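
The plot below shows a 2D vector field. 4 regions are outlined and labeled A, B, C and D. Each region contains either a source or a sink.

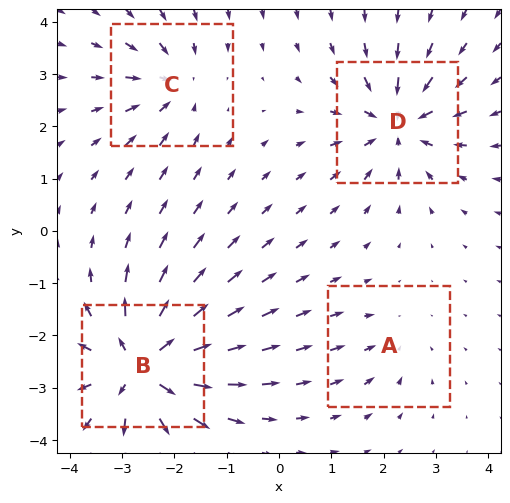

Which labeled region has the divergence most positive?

Divergence at each region's feature centre — A: about -2, B: about +8, C: about -4, D: about -6. Region B is most positive.

B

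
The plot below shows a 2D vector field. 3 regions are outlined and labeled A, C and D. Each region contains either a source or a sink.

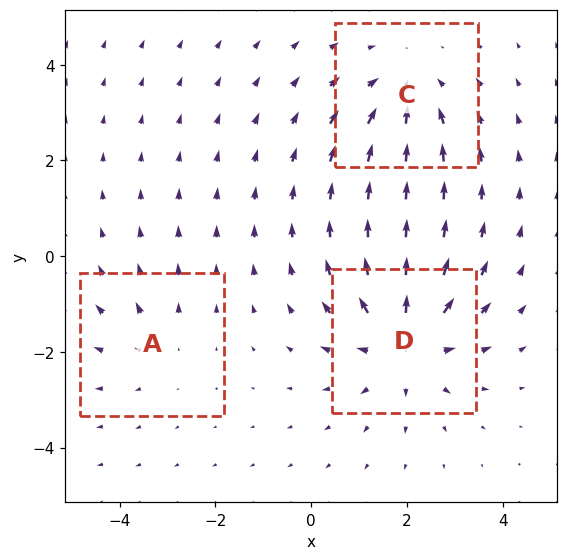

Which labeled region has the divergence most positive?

D

Divergence at each region's feature centre — A: about +2, C: about -3, D: about +4. Region D is most positive.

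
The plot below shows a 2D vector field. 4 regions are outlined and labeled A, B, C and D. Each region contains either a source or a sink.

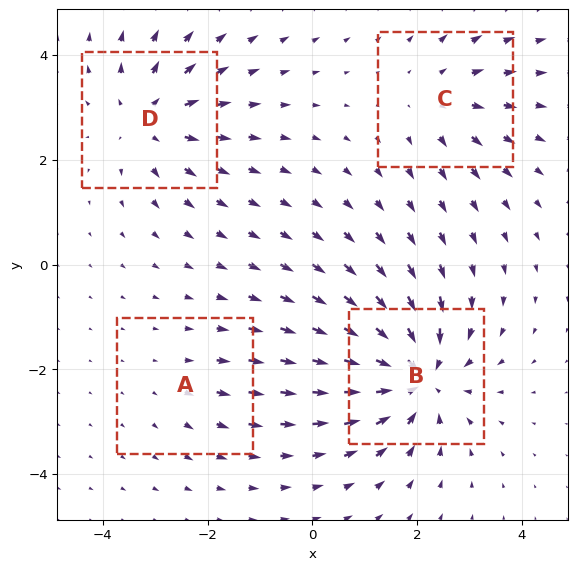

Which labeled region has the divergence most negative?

B

Divergence at each region's feature centre — A: about +2, B: about -7, C: about +3, D: about +4. Region B is most negative.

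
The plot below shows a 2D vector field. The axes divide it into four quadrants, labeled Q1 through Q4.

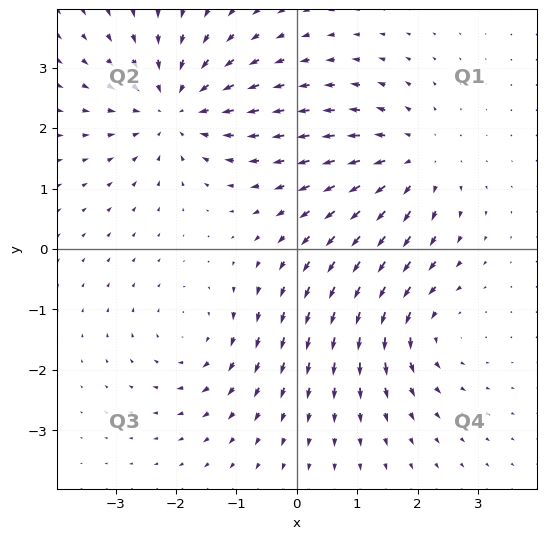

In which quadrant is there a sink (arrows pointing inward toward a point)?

The sink sits at approximately (-2.0, 2.3), which lies in quadrant Q2. The divergence there is about -4, negative as expected for a sink.

Q2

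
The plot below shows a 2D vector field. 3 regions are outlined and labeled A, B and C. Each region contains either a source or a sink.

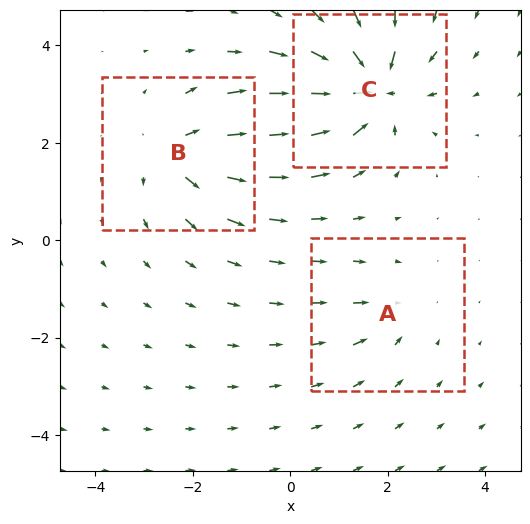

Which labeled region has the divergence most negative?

Divergence at each region's feature centre — A: about -2, B: about +4, C: about -6. Region C is most negative.

C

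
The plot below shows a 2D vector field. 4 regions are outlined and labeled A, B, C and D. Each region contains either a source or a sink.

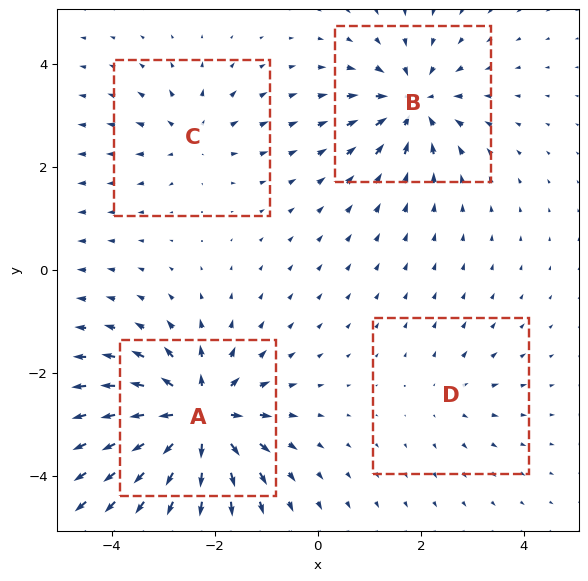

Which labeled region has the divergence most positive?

Divergence at each region's feature centre — A: about +9, B: about -6, C: about +4, D: about +3. Region A is most positive.

A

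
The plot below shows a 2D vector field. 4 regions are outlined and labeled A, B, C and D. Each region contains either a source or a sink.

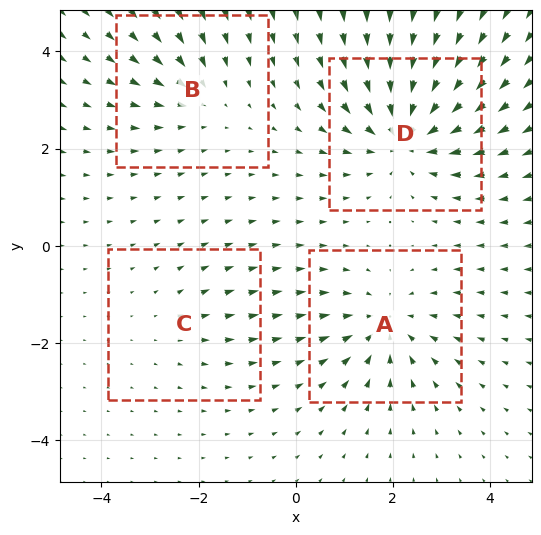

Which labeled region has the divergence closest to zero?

C

Divergence at each region's feature centre — A: about -4, B: about -3, C: about +2, D: about -6. Region C is closest to zero.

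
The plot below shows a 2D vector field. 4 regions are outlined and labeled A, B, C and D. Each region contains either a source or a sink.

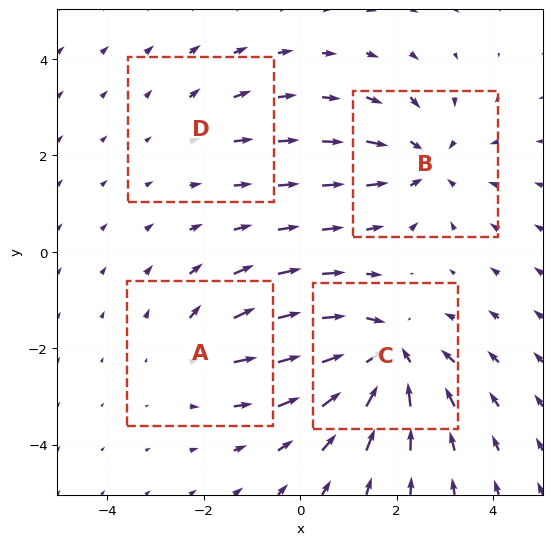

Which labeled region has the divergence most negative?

Divergence at each region's feature centre — A: about +3, B: about -5, C: about -6, D: about +2. Region C is most negative.

C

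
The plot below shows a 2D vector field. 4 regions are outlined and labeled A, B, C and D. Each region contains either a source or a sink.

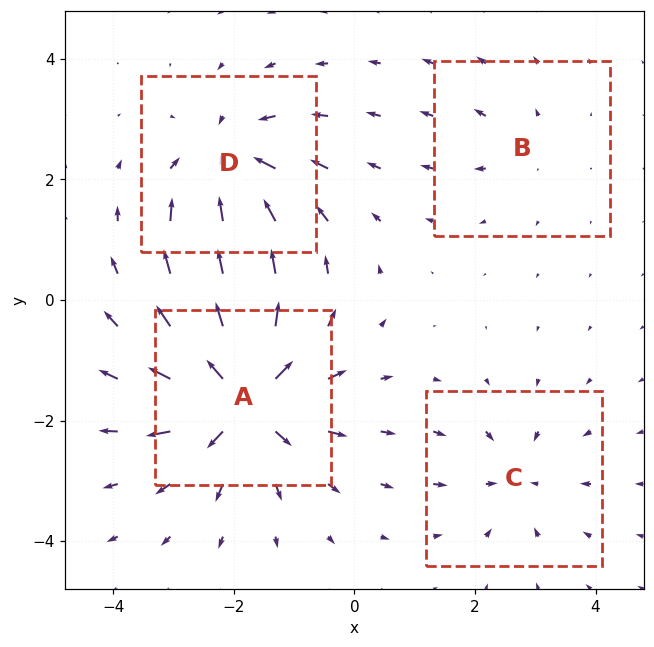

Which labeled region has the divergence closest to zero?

Divergence at each region's feature centre — A: about +9, B: about +2, C: about -4, D: about -6. Region B is closest to zero.

B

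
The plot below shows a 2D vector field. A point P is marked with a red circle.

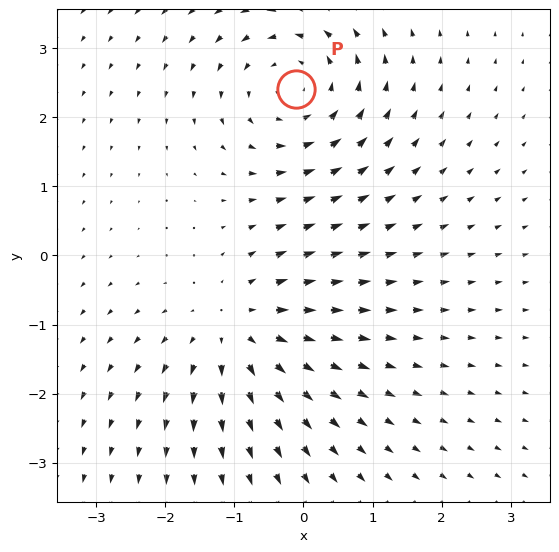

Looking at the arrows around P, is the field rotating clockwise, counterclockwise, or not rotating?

counterclockwise

Near P at (-0.1, 2.4) the arrows circulate counterclockwise. The curl (z-component) there is about +4; positive curl means counterclockwise rotation.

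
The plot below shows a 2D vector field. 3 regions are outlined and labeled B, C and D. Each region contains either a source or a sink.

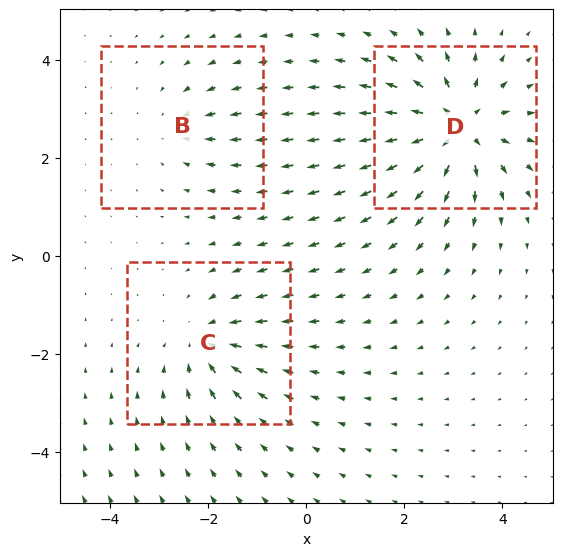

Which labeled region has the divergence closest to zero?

Divergence at each region's feature centre — B: about -2, C: about -3, D: about +5. Region B is closest to zero.

B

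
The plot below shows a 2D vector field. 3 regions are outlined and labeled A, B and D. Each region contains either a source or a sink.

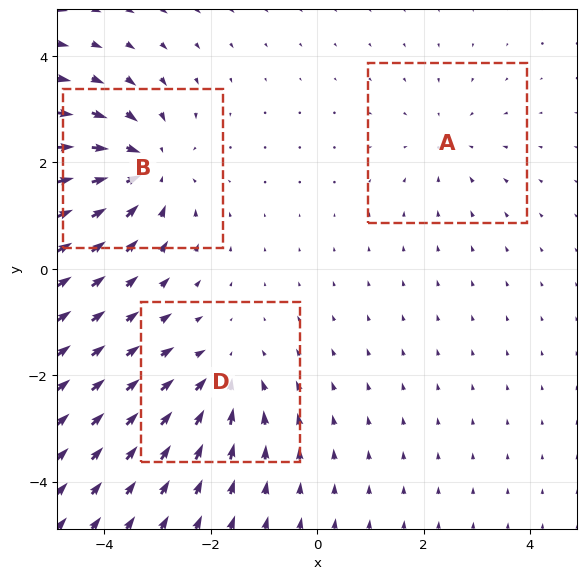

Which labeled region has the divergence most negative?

B

Divergence at each region's feature centre — A: about -2, B: about -4, D: about -3. Region B is most negative.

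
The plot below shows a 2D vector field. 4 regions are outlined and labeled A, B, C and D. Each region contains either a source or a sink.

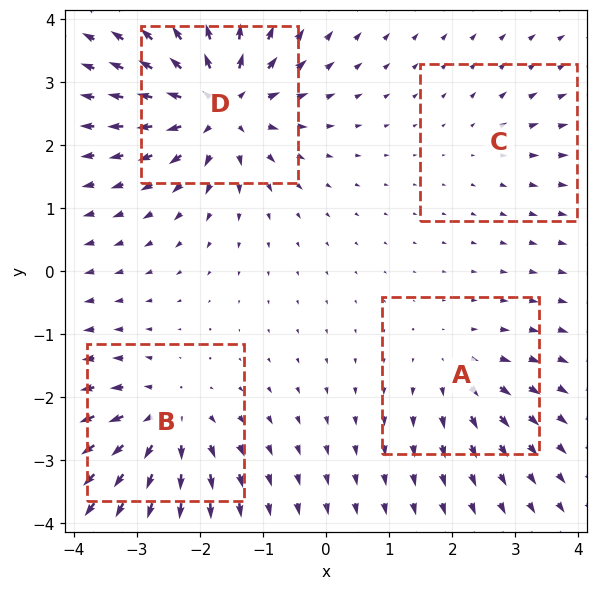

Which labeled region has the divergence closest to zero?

C

Divergence at each region's feature centre — A: about +4, B: about +6, C: about +2, D: about +9. Region C is closest to zero.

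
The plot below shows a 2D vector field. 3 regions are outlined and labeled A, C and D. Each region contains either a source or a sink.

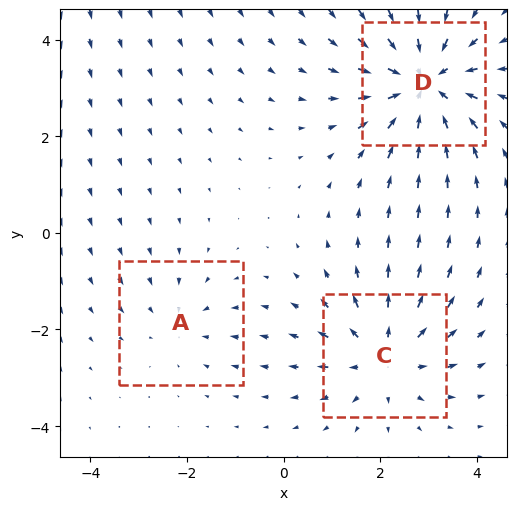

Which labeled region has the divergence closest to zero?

A

Divergence at each region's feature centre — A: about -2, C: about +3, D: about -4. Region A is closest to zero.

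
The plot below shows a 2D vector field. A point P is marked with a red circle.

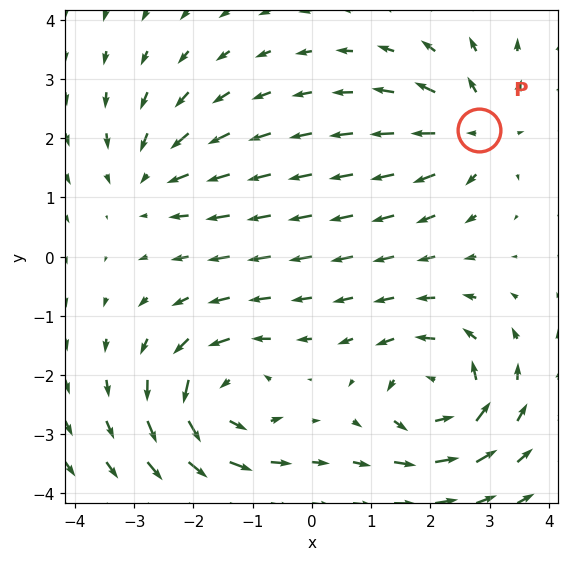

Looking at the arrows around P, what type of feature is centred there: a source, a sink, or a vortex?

At P (2.8, 2.1) the arrows spread outward. Divergence about +4, curl ≈0 — positive divergence with near-zero curl is a source.

source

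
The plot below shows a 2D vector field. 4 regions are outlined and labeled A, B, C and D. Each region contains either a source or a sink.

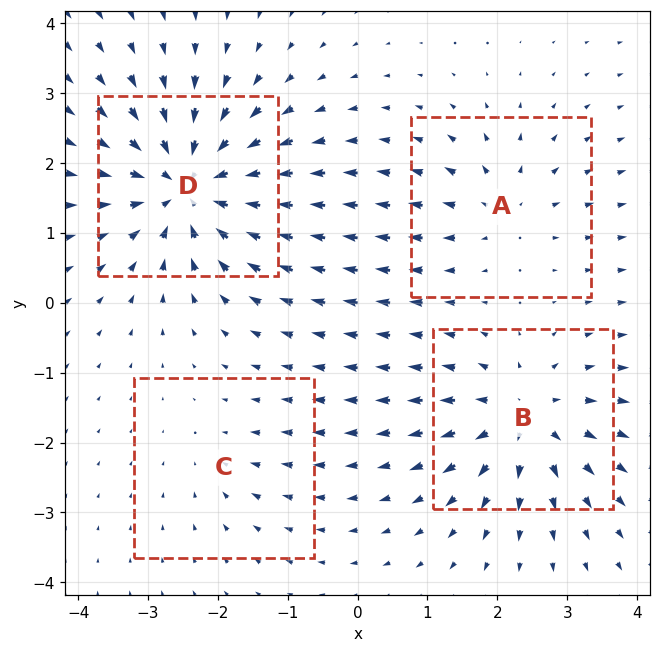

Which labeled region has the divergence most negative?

D

Divergence at each region's feature centre — A: about +4, B: about +6, C: about -2, D: about -8. Region D is most negative.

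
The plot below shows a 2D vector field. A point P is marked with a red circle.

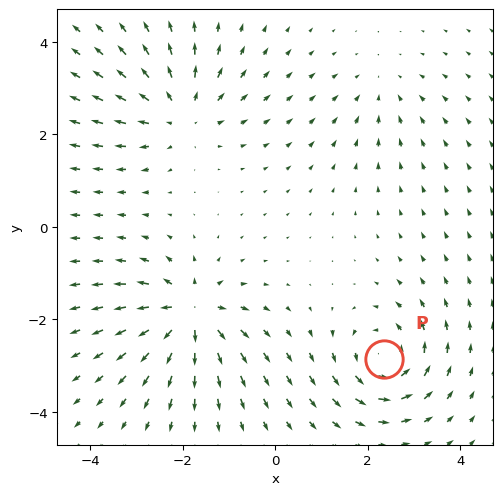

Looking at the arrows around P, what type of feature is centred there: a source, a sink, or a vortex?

vortex

At P (2.4, -2.9) the arrows circulate counterclockwise. Divergence ≈0, curl about +6 — near-zero divergence with nonzero curl is a vortex.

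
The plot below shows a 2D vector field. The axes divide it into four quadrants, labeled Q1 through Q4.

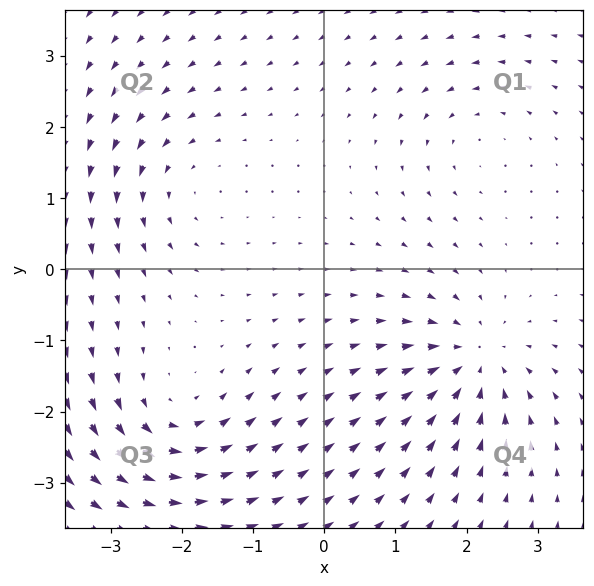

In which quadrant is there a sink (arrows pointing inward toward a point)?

The sink sits at approximately (2.1, -1.3), which lies in quadrant Q4. The divergence there is about -6, negative as expected for a sink.

Q4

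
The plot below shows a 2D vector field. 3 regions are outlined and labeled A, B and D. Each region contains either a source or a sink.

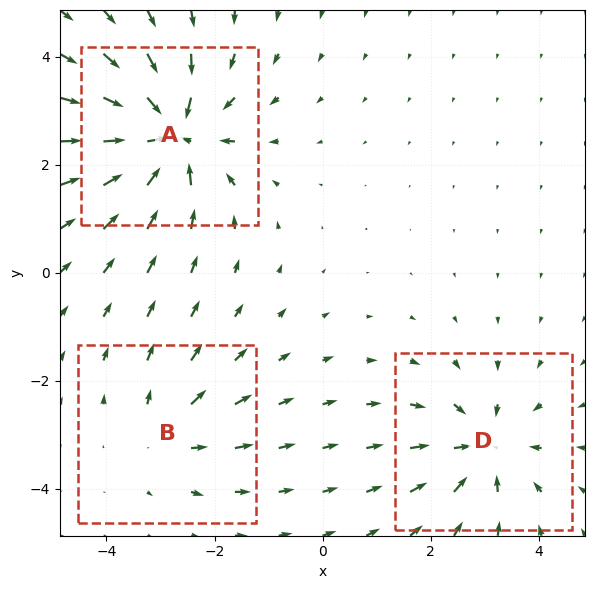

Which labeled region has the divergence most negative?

A

Divergence at each region's feature centre — A: about -5, B: about +2, D: about -3. Region A is most negative.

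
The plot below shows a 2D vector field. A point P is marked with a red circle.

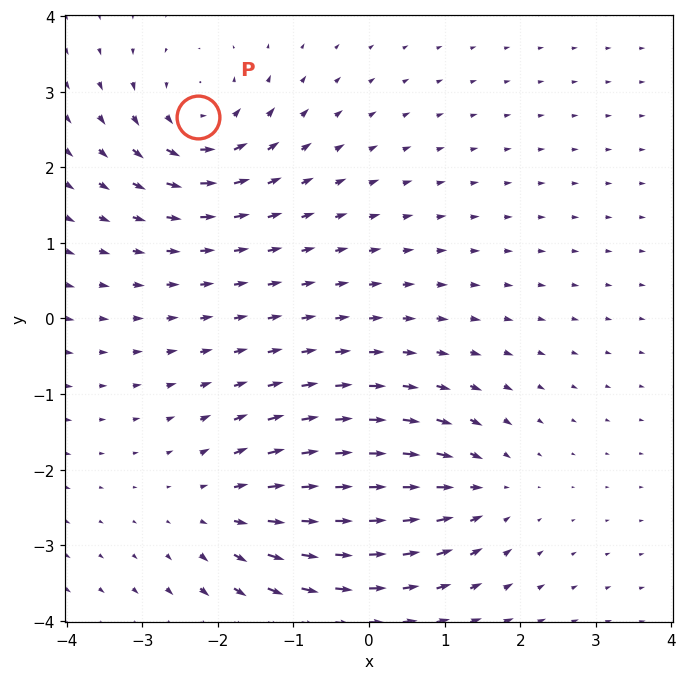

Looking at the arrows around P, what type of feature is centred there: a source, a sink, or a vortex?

vortex

At P (-2.3, 2.7) the arrows circulate counterclockwise. Divergence ≈0, curl about +4 — near-zero divergence with nonzero curl is a vortex.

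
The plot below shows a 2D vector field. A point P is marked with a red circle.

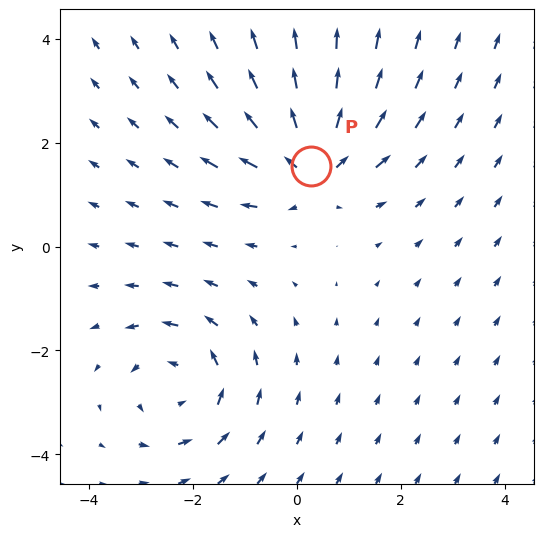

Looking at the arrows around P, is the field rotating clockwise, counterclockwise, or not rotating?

not rotating

Near P at (0.3, 1.6) the arrows show no circulation. The curl there is ≈0.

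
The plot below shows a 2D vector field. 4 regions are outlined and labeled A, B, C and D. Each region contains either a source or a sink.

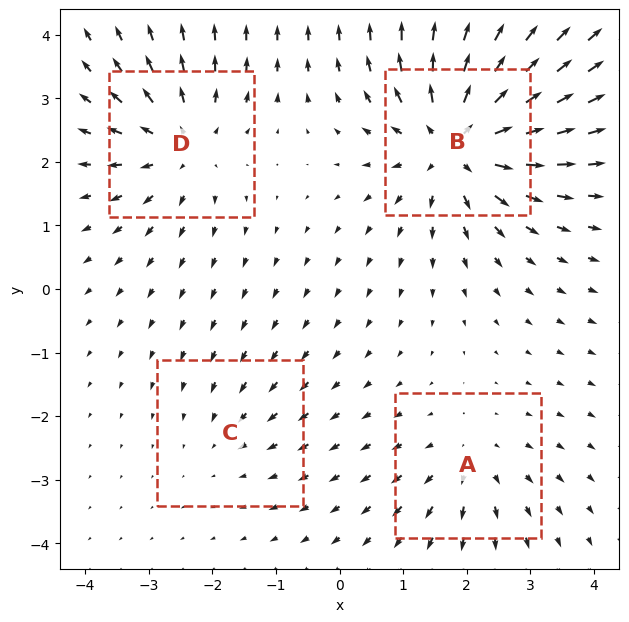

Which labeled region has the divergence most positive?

B

Divergence at each region's feature centre — A: about +3, B: about +8, C: about -2, D: about +5. Region B is most positive.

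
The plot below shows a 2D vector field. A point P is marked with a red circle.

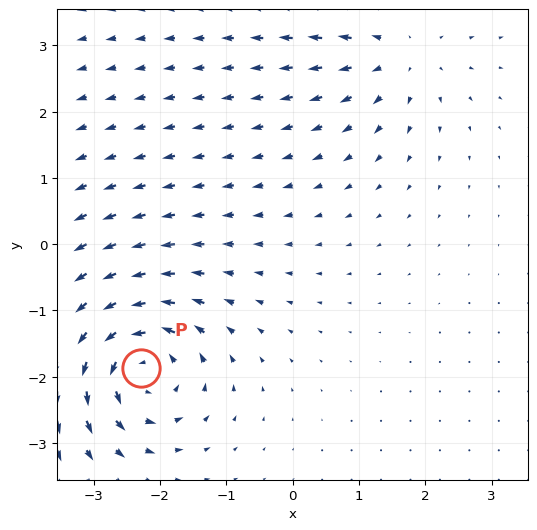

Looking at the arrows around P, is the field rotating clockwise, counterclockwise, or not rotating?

counterclockwise

Near P at (-2.3, -1.9) the arrows circulate counterclockwise. The curl (z-component) there is about +7; positive curl means counterclockwise rotation.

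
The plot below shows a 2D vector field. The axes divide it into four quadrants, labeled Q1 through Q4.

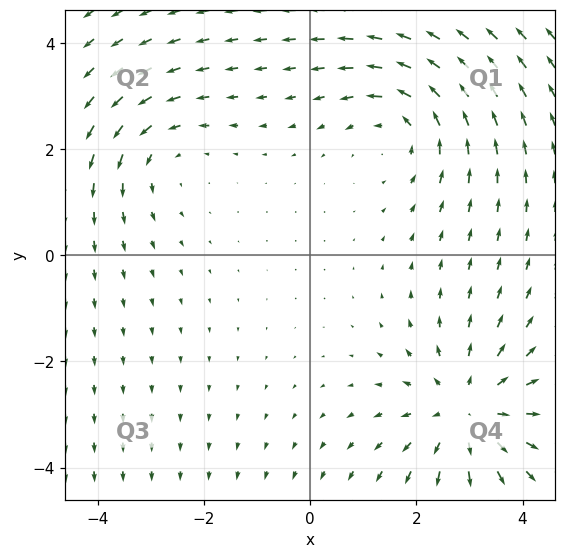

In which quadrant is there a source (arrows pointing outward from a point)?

Q4

The source sits at approximately (3.0, -2.9), which lies in quadrant Q4. The divergence there is about +4, positive as expected for a source.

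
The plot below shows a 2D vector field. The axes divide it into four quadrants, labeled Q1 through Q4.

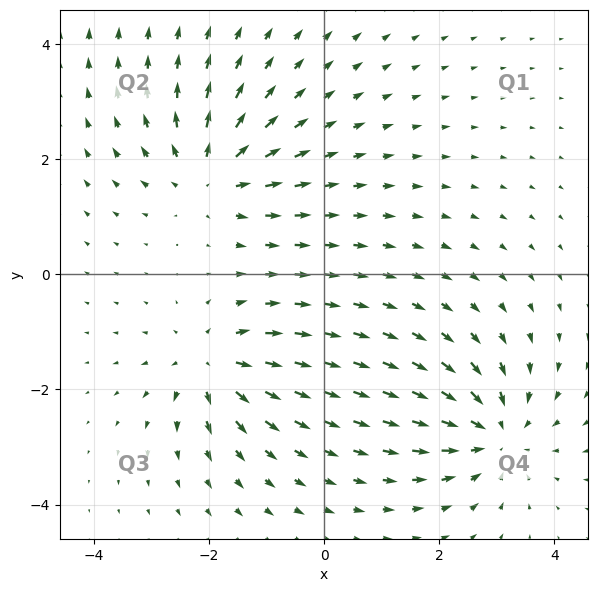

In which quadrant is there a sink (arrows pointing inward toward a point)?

Q4

The sink sits at approximately (3.0, -2.8), which lies in quadrant Q4. The divergence there is about -5, negative as expected for a sink.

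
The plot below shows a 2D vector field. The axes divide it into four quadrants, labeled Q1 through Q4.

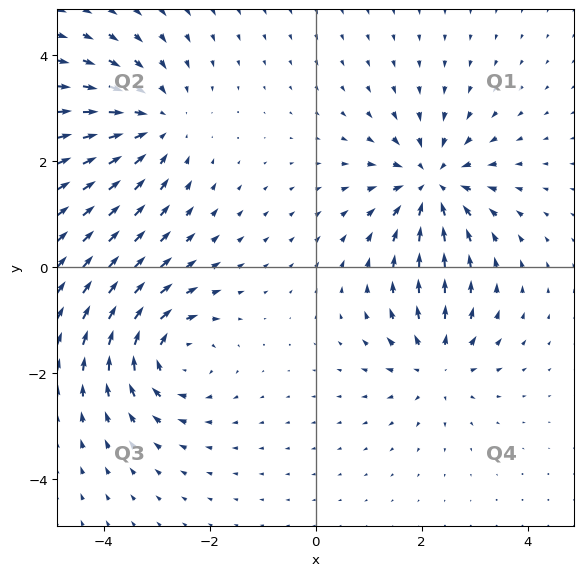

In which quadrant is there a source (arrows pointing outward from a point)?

Q4

The source sits at approximately (2.3, -1.8), which lies in quadrant Q4. The divergence there is about +4, positive as expected for a source.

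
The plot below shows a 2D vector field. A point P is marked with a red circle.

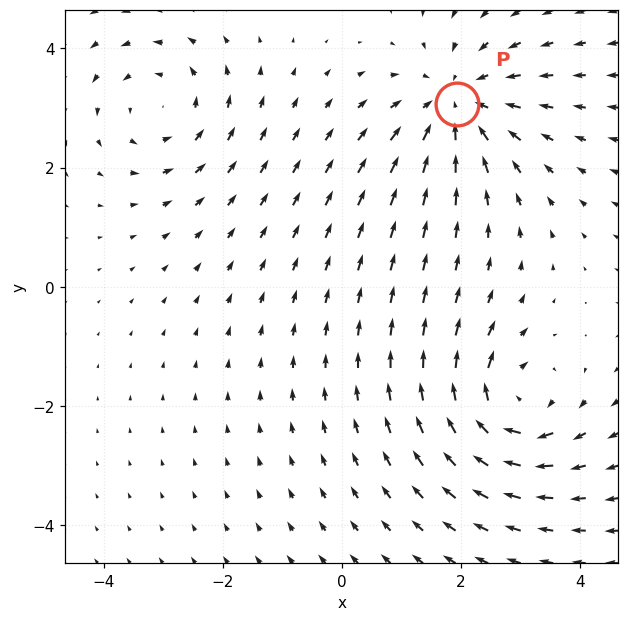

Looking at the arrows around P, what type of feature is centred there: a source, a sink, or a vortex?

At P (1.9, 3.1) the arrows converge inward. Divergence about -3, curl ≈0 — negative divergence with near-zero curl is a sink.

sink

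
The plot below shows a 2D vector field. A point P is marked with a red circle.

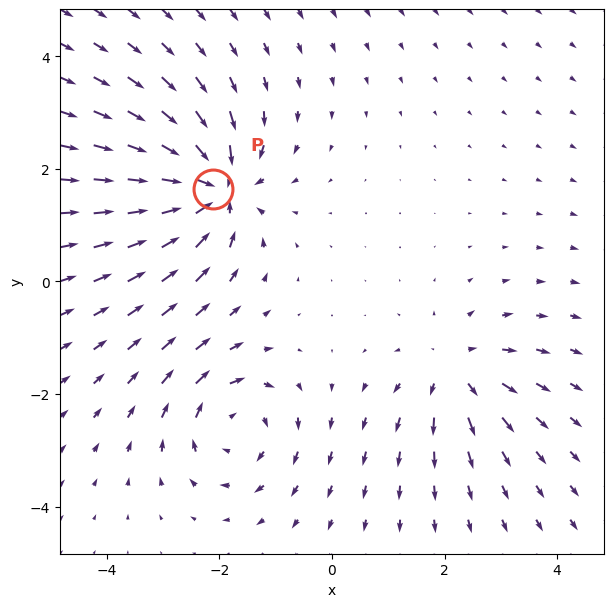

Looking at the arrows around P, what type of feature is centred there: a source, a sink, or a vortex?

sink

At P (-2.1, 1.6) the arrows converge inward. Divergence about -6, curl ≈0 — negative divergence with near-zero curl is a sink.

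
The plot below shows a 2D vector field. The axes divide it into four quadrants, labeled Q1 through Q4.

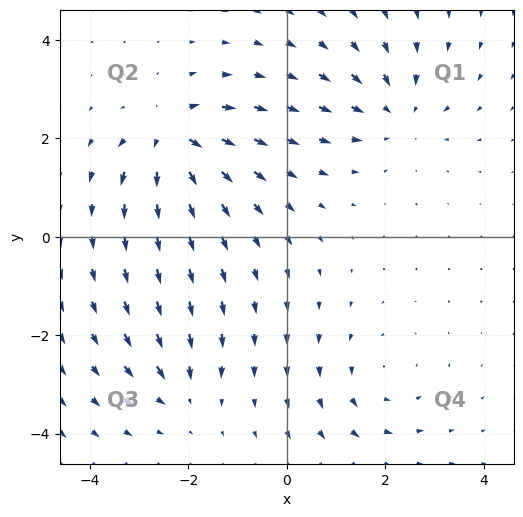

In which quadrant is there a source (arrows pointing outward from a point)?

Q2

The source sits at approximately (-2.3, 2.0), which lies in quadrant Q2. The divergence there is about +7, positive as expected for a source.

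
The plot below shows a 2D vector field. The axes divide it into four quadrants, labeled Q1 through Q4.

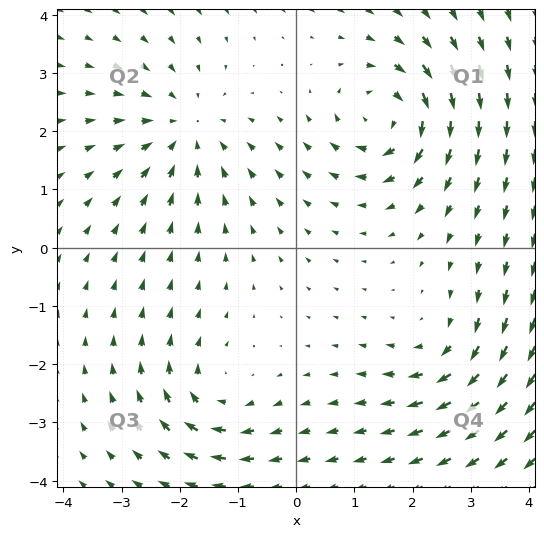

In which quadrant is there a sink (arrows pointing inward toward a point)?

The sink sits at approximately (-1.9, 2.0), which lies in quadrant Q2. The divergence there is about -4, negative as expected for a sink.

Q2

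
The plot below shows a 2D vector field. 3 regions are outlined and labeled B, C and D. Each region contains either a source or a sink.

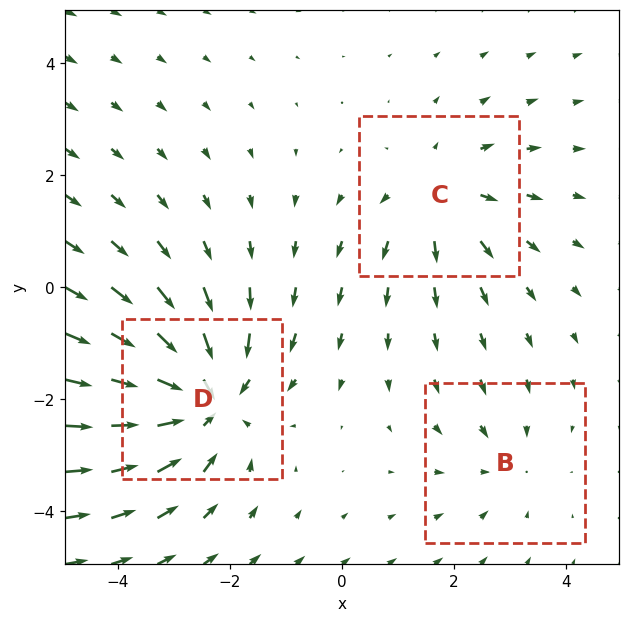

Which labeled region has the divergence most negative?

Divergence at each region's feature centre — B: about -2, C: about +3, D: about -4. Region D is most negative.

D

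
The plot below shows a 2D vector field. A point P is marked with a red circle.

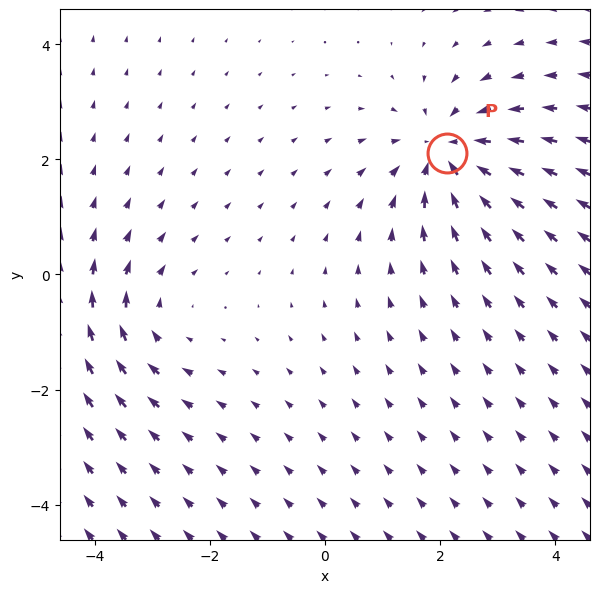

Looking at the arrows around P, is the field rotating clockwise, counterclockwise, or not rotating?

Near P at (2.1, 2.1) the arrows show no circulation. The curl there is ≈0.

not rotating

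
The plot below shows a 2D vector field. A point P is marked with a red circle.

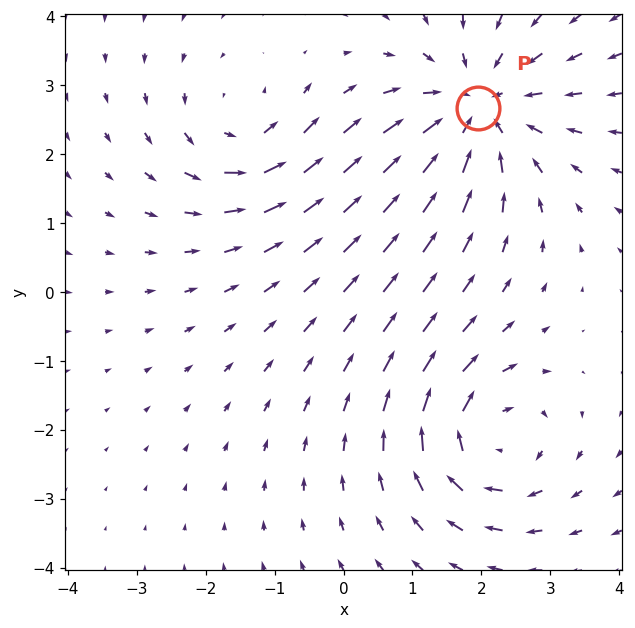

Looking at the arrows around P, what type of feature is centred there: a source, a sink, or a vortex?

At P (1.9, 2.7) the arrows converge inward. Divergence about -4, curl ≈0 — negative divergence with near-zero curl is a sink.

sink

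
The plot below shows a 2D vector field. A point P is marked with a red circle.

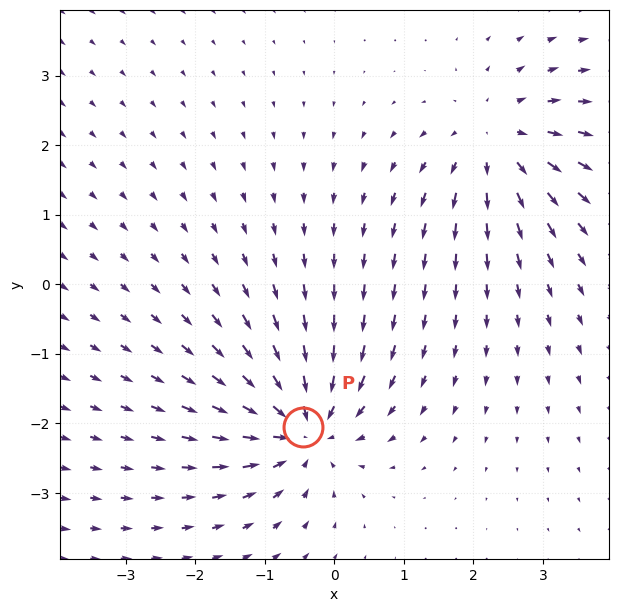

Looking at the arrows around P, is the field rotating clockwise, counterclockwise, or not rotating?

Near P at (-0.5, -2.1) the arrows show no circulation. The curl there is ≈0.

not rotating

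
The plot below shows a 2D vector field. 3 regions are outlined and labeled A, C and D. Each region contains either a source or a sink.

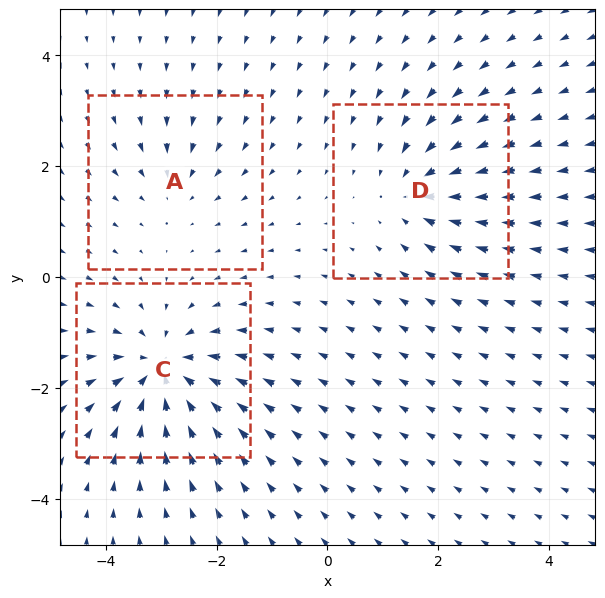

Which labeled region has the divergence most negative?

C

Divergence at each region's feature centre — A: about -2, C: about -5, D: about -4. Region C is most negative.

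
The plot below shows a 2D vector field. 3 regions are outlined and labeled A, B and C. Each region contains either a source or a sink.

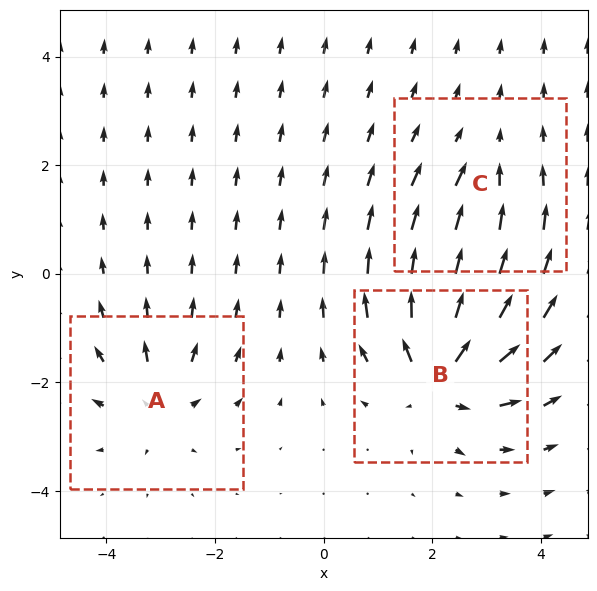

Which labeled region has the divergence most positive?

B

Divergence at each region's feature centre — A: about +4, B: about +6, C: about -2. Region B is most positive.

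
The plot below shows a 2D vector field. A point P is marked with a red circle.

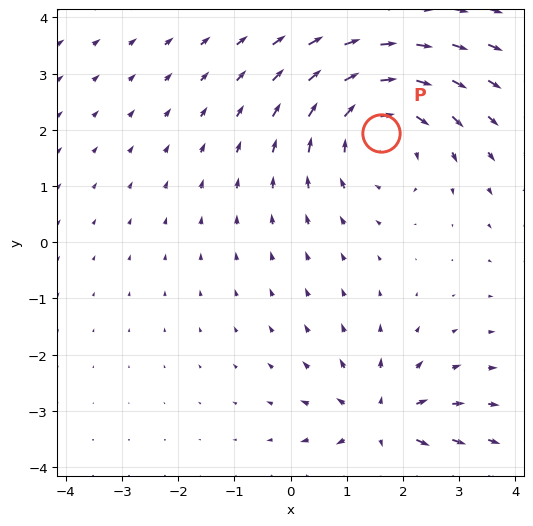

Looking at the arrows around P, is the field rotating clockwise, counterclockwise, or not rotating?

Near P at (1.6, 1.9) the arrows circulate clockwise. The curl (z-component) there is about -4; negative curl means clockwise rotation.

clockwise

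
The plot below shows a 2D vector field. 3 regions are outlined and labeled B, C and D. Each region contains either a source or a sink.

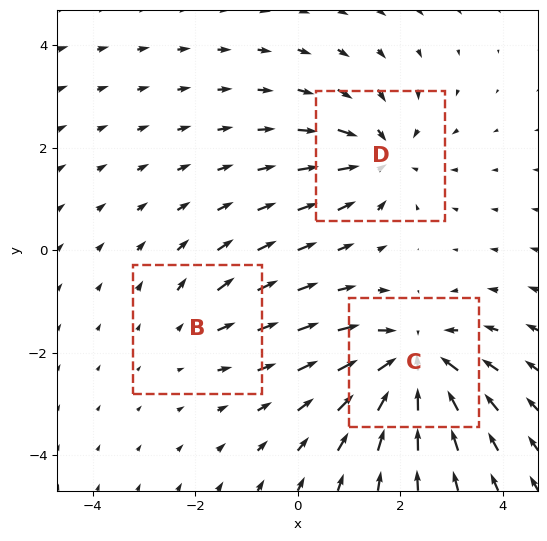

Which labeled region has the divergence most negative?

C

Divergence at each region's feature centre — B: about +2, C: about -5, D: about -4. Region C is most negative.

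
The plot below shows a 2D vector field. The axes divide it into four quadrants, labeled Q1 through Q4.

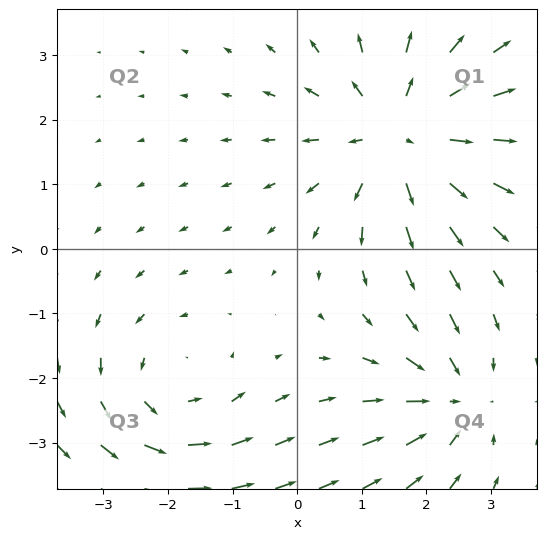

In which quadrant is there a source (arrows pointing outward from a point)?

The source sits at approximately (1.6, 1.8), which lies in quadrant Q1. The divergence there is about +5, positive as expected for a source.

Q1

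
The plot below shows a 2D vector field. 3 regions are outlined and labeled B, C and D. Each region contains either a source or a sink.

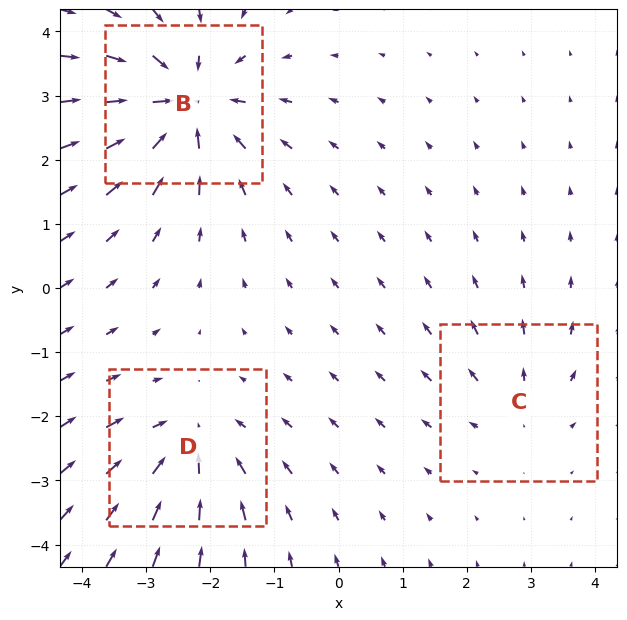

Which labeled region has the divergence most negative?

Divergence at each region's feature centre — B: about -5, C: about +2, D: about -3. Region B is most negative.

B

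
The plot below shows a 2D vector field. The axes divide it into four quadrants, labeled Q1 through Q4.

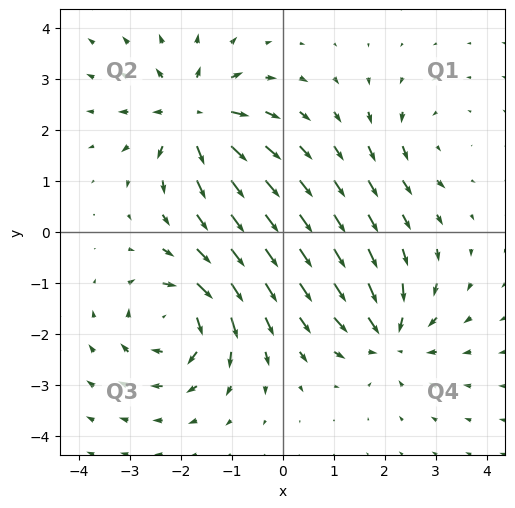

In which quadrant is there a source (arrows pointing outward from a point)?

The source sits at approximately (-1.8, 2.3), which lies in quadrant Q2. The divergence there is about +7, positive as expected for a source.

Q2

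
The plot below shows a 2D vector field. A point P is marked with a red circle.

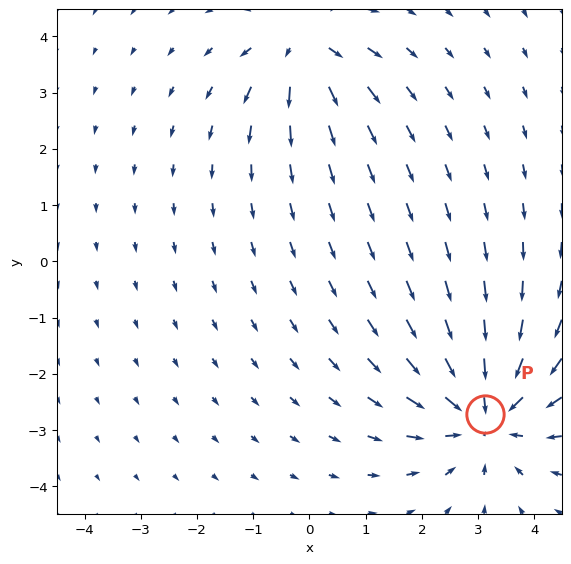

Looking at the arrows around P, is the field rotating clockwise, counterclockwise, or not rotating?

Near P at (3.1, -2.7) the arrows show no circulation. The curl there is ≈0.

not rotating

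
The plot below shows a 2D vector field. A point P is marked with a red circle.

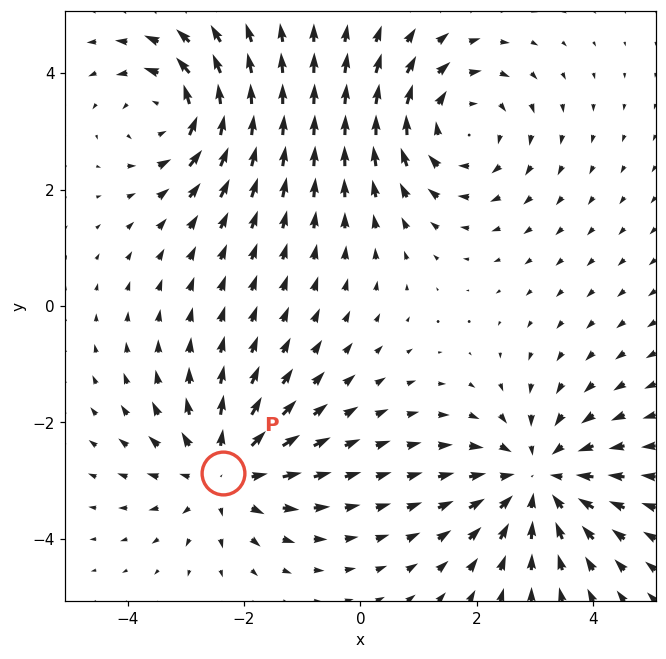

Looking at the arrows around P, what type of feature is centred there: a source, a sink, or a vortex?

source

At P (-2.4, -2.9) the arrows spread outward. Divergence about +4, curl ≈0 — positive divergence with near-zero curl is a source.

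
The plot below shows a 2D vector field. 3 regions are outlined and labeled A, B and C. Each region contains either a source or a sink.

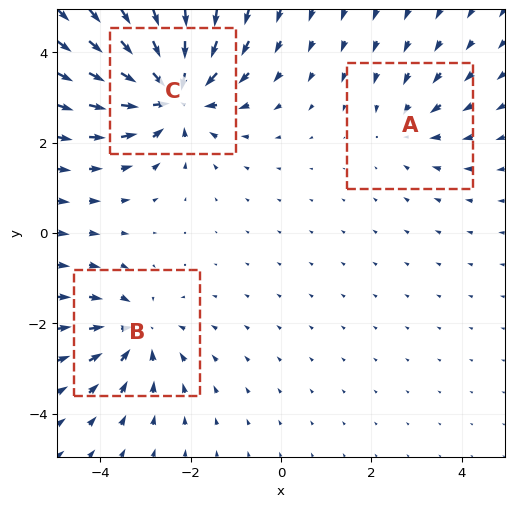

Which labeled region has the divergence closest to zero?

Divergence at each region's feature centre — A: about -2, B: about -3, C: about -5. Region A is closest to zero.

A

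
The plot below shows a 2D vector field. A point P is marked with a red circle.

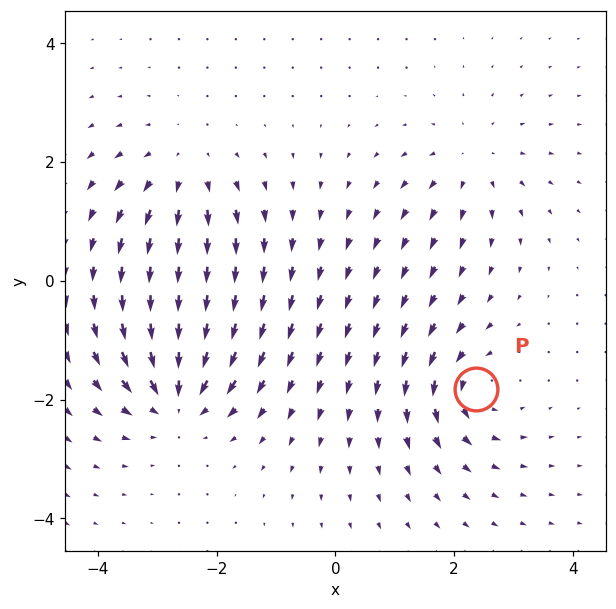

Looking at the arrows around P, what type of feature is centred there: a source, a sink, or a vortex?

At P (2.4, -1.8) the arrows circulate counterclockwise. Divergence ≈0, curl about +5 — near-zero divergence with nonzero curl is a vortex.

vortex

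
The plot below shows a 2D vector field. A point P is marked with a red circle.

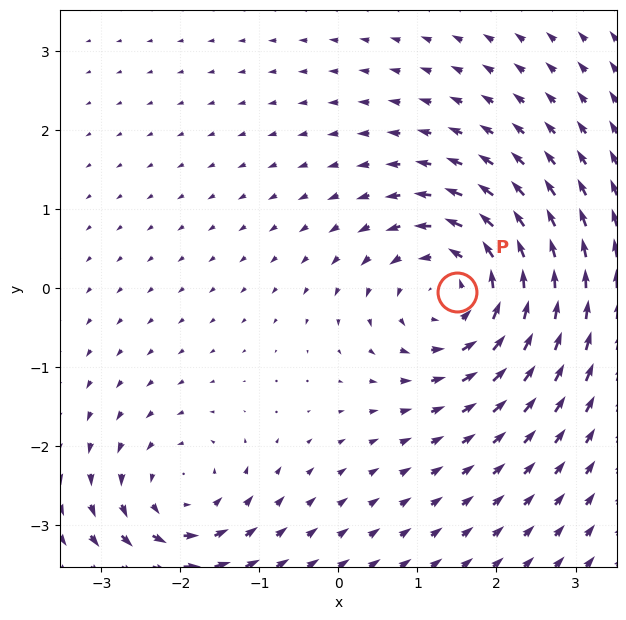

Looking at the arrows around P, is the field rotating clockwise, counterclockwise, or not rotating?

Near P at (1.5, -0.0) the arrows circulate counterclockwise. The curl (z-component) there is about +5; positive curl means counterclockwise rotation.

counterclockwise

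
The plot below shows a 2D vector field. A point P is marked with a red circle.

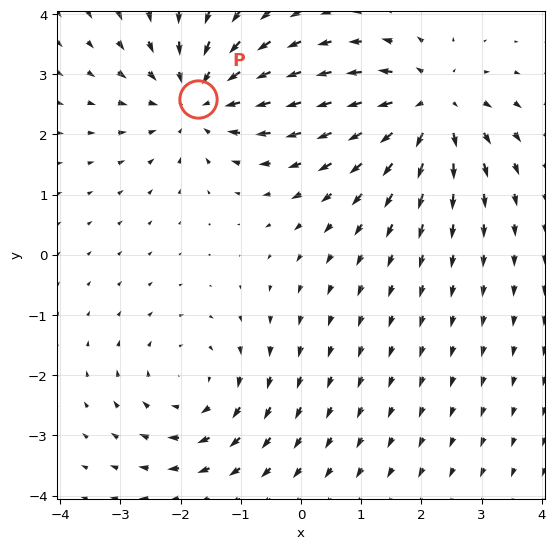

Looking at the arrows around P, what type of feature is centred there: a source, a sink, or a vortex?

sink

At P (-1.7, 2.6) the arrows converge inward. Divergence about -3, curl ≈0 — negative divergence with near-zero curl is a sink.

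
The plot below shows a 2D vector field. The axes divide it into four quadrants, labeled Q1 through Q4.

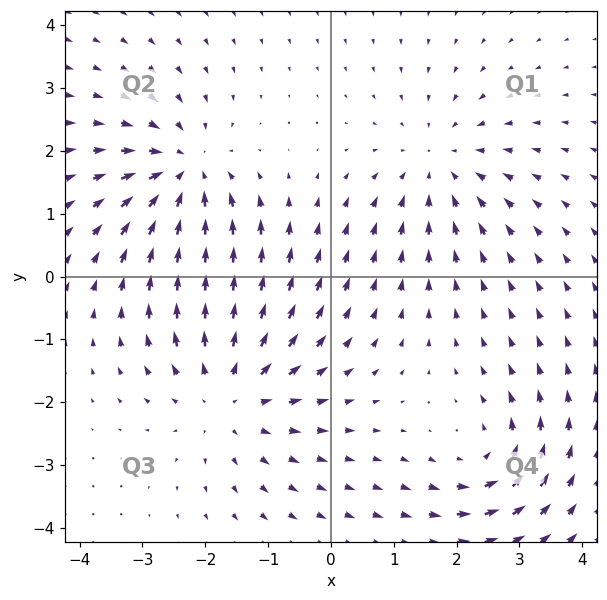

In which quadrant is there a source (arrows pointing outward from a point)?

Q3

The source sits at approximately (-1.6, -1.9), which lies in quadrant Q3. The divergence there is about +4, positive as expected for a source.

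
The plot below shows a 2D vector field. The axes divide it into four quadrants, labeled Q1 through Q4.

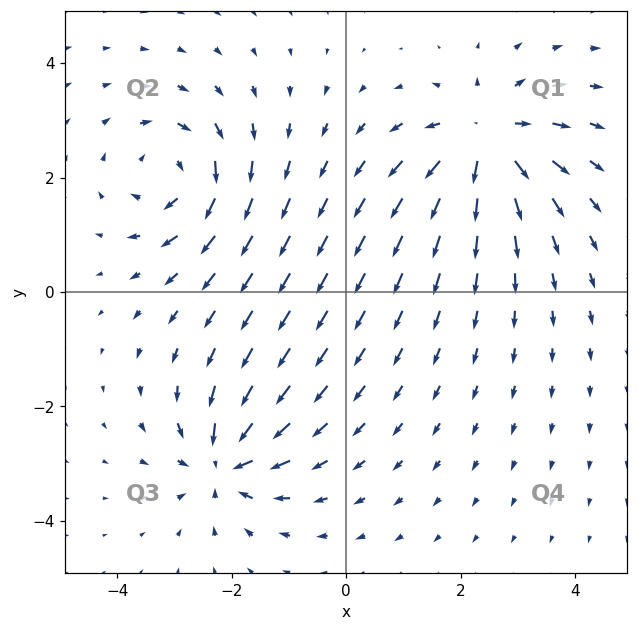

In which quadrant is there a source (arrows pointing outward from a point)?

The source sits at approximately (2.4, 2.7), which lies in quadrant Q1. The divergence there is about +6, positive as expected for a source.

Q1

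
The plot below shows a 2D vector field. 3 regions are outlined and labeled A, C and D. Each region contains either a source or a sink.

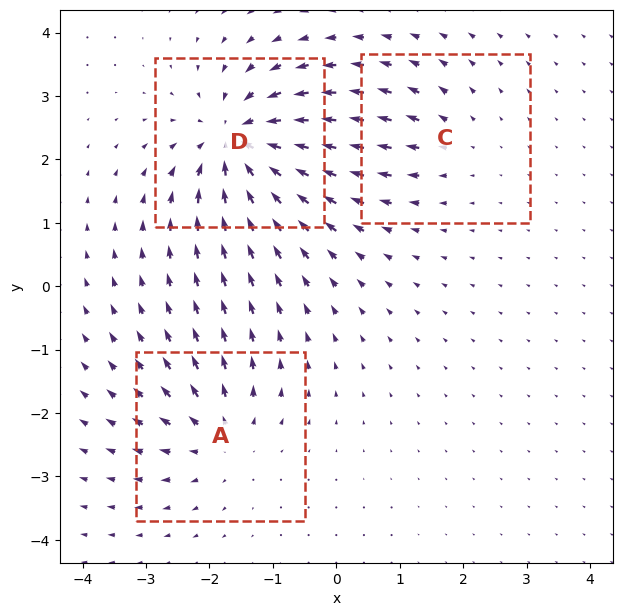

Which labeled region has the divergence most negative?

D

Divergence at each region's feature centre — A: about +4, C: about +2, D: about -6. Region D is most negative.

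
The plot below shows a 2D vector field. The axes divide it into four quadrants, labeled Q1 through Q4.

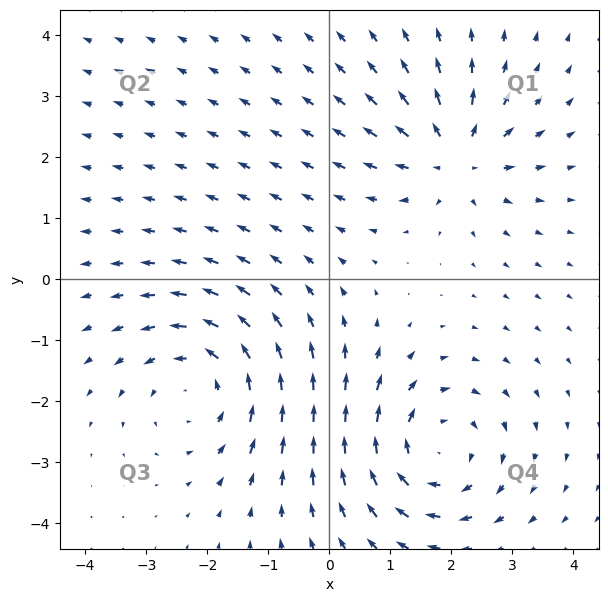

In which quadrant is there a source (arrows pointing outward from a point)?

The source sits at approximately (2.1, 2.0), which lies in quadrant Q1. The divergence there is about +5, positive as expected for a source.

Q1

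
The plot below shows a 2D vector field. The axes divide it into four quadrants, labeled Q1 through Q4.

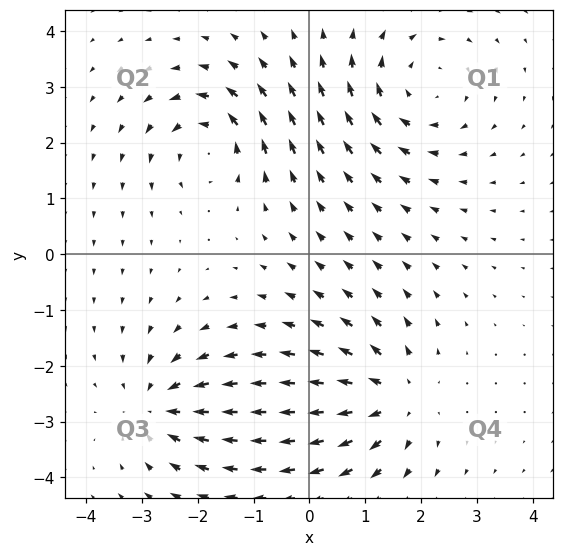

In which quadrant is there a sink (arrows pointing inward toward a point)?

The sink sits at approximately (-2.7, -2.7), which lies in quadrant Q3. The divergence there is about -5, negative as expected for a sink.

Q3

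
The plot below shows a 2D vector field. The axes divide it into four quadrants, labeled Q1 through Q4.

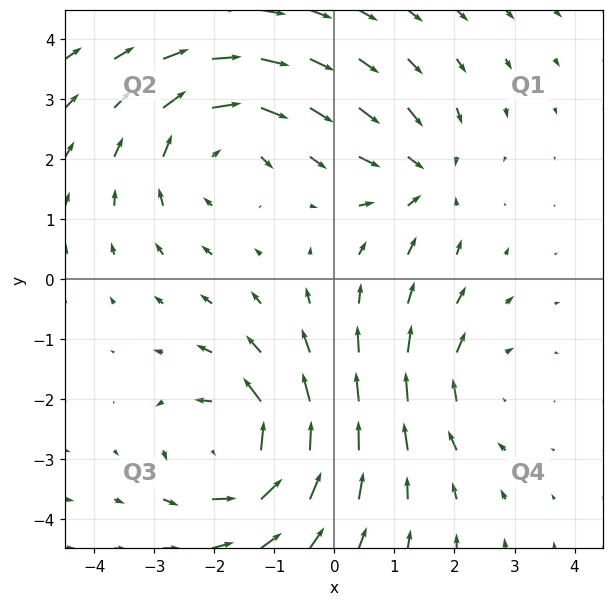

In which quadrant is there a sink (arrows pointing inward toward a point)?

The sink sits at approximately (1.5, 1.7), which lies in quadrant Q1. The divergence there is about -3, negative as expected for a sink.

Q1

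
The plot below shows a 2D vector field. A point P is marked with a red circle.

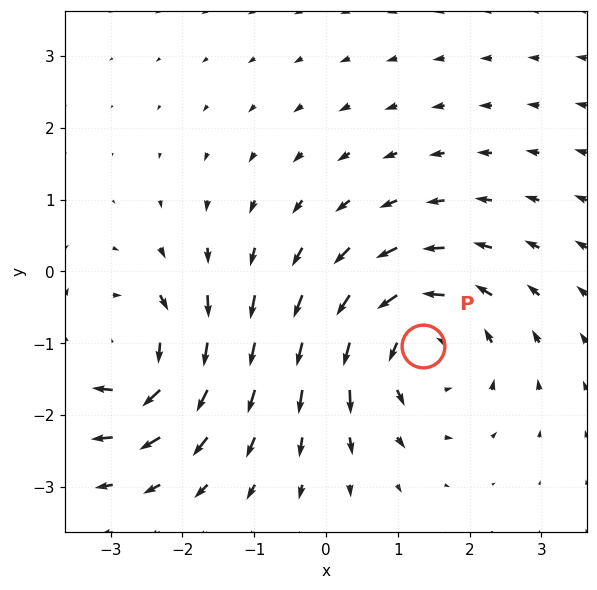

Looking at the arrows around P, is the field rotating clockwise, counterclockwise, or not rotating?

Near P at (1.4, -1.0) the arrows circulate counterclockwise. The curl (z-component) there is about +3; positive curl means counterclockwise rotation.

counterclockwise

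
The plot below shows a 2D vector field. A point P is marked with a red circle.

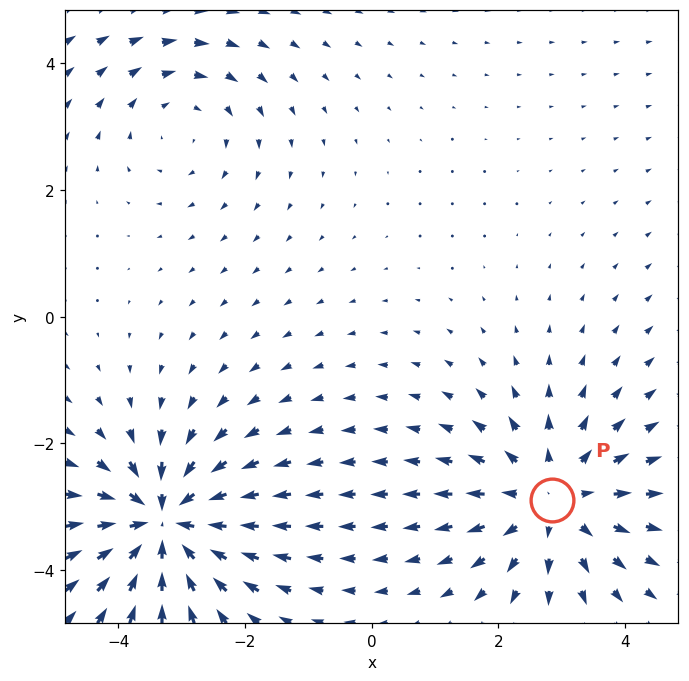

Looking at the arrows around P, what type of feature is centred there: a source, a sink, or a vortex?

source

At P (2.8, -2.9) the arrows spread outward. Divergence about +4, curl ≈0 — positive divergence with near-zero curl is a source.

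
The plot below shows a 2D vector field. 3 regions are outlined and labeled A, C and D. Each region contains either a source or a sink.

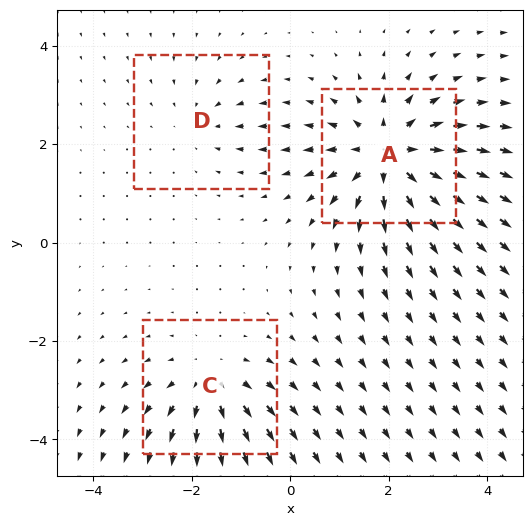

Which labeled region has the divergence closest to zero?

D

Divergence at each region's feature centre — A: about +5, C: about +3, D: about -2. Region D is closest to zero.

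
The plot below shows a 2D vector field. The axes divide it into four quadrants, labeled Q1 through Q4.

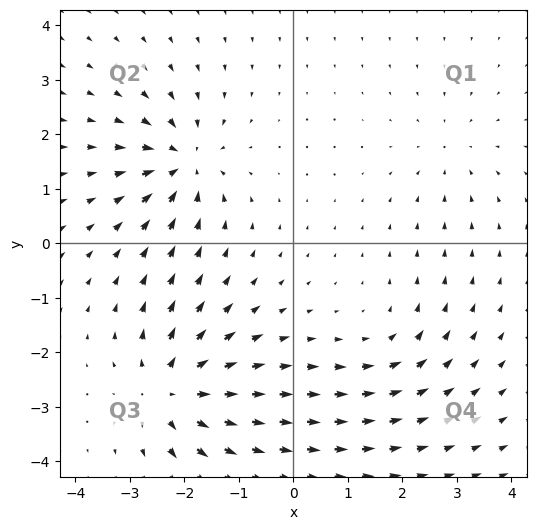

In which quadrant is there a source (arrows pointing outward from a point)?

The source sits at approximately (-2.2, -2.7), which lies in quadrant Q3. The divergence there is about +6, positive as expected for a source.

Q3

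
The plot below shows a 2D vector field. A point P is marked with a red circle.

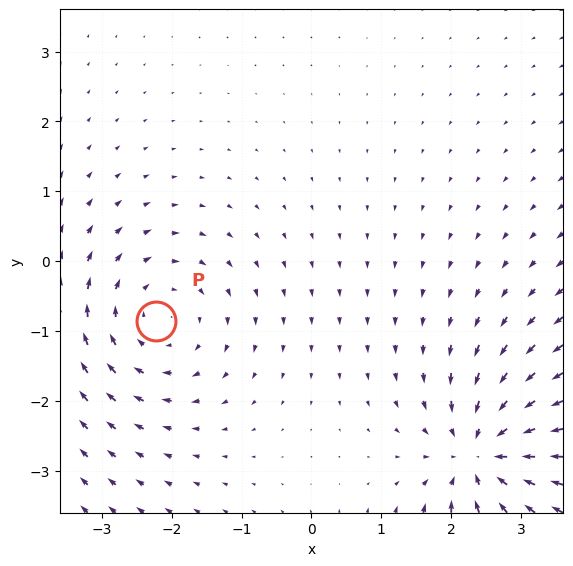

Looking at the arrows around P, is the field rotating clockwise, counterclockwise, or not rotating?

clockwise

Near P at (-2.2, -0.9) the arrows circulate clockwise. The curl (z-component) there is about -2; negative curl means clockwise rotation.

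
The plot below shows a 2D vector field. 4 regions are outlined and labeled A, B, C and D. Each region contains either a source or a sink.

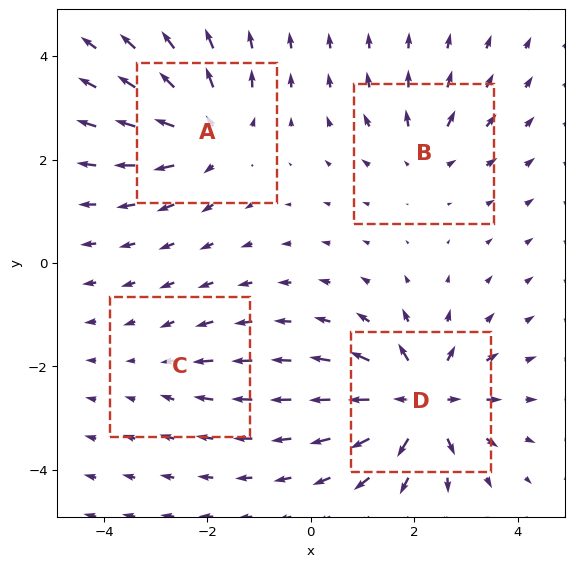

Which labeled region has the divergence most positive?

D

Divergence at each region's feature centre — A: about +6, B: about +4, C: about -2, D: about +8. Region D is most positive.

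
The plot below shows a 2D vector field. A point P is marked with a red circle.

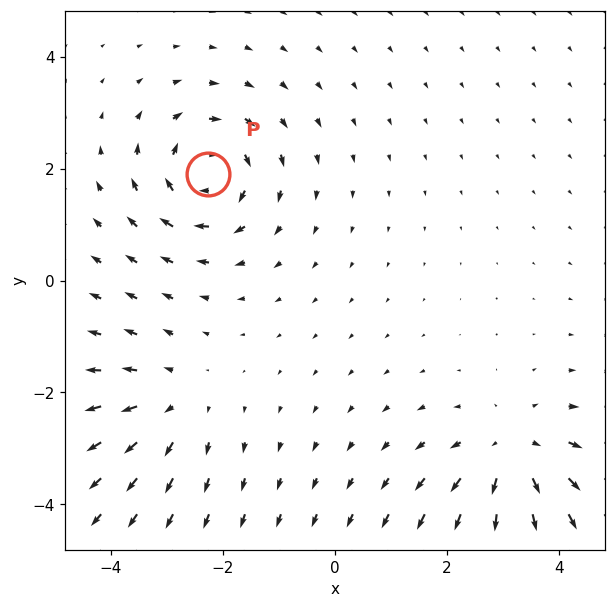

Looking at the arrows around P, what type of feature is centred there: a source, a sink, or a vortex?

vortex

At P (-2.3, 1.9) the arrows circulate clockwise. Divergence ≈0, curl about -6 — near-zero divergence with nonzero curl is a vortex.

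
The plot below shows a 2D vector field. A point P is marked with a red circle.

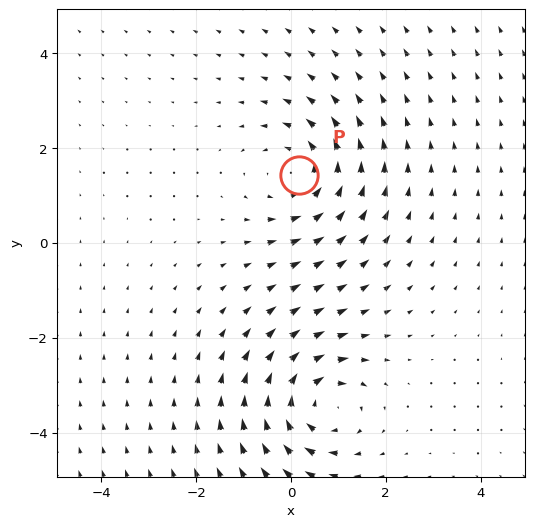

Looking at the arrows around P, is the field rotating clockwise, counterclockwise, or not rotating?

counterclockwise

Near P at (0.2, 1.4) the arrows circulate counterclockwise. The curl (z-component) there is about +3; positive curl means counterclockwise rotation.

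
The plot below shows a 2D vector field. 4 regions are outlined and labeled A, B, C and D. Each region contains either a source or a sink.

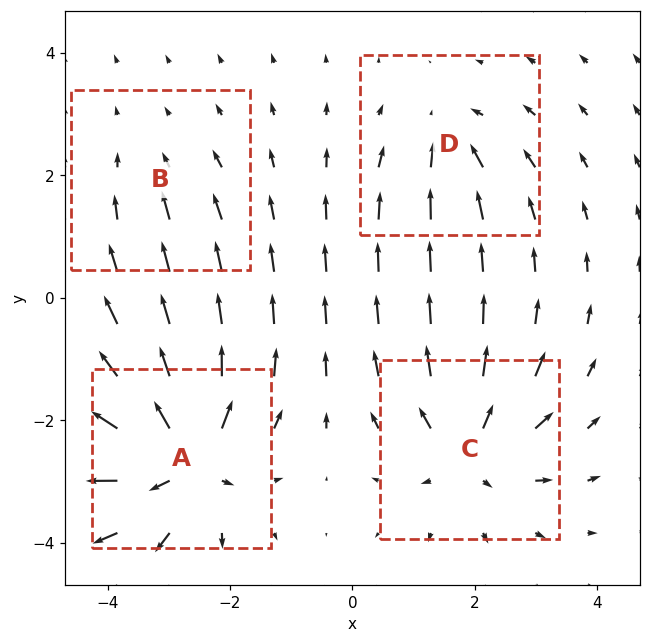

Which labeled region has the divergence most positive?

Divergence at each region's feature centre — A: about +8, B: about -2, C: about +6, D: about -4. Region A is most positive.

A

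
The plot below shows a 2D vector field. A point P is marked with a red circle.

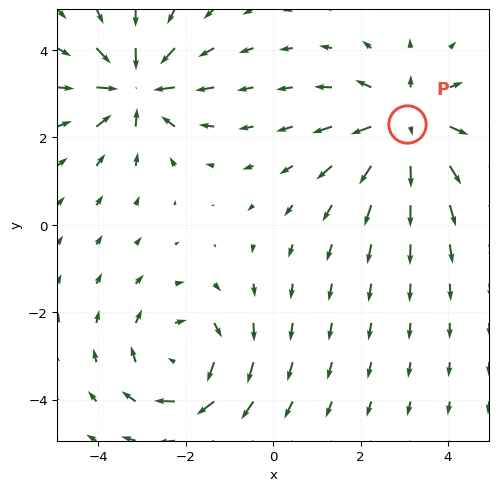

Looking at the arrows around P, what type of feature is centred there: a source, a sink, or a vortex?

At P (3.1, 2.3) the arrows spread outward. Divergence about +4, curl ≈0 — positive divergence with near-zero curl is a source.

source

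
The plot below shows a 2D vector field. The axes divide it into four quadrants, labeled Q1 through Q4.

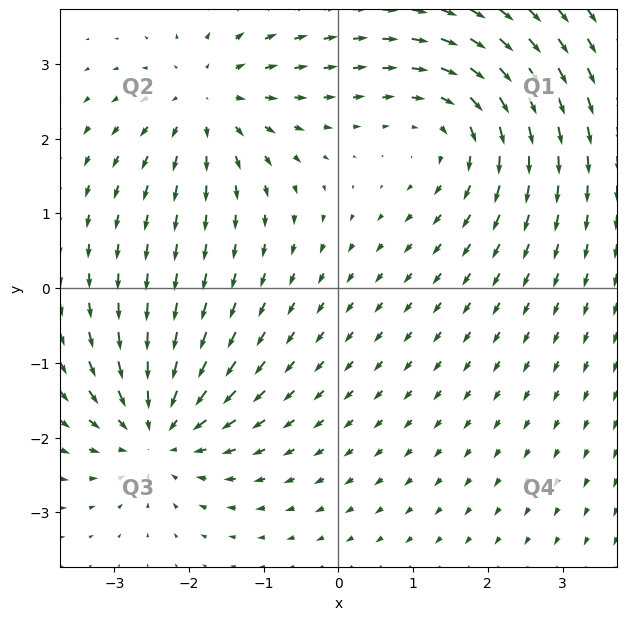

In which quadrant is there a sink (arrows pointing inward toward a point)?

Q3

The sink sits at approximately (-2.4, -1.9), which lies in quadrant Q3. The divergence there is about -5, negative as expected for a sink.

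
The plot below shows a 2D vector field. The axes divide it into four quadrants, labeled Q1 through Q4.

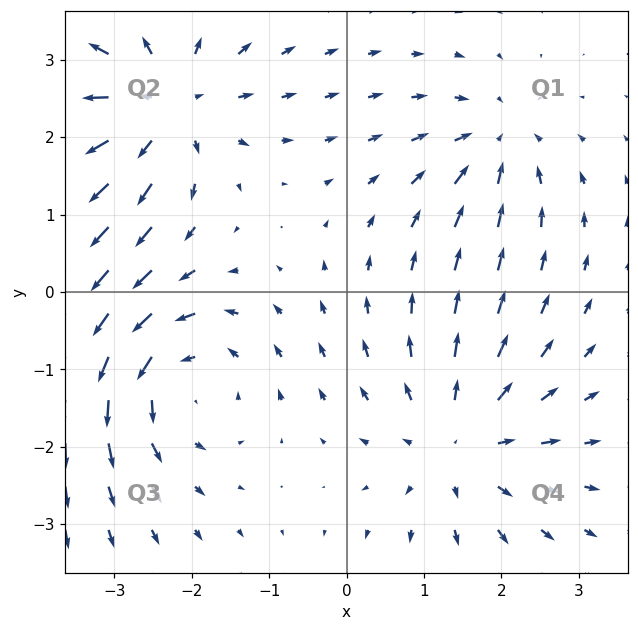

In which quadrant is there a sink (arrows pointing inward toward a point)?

Q1

The sink sits at approximately (2.0, 1.9), which lies in quadrant Q1. The divergence there is about -4, negative as expected for a sink.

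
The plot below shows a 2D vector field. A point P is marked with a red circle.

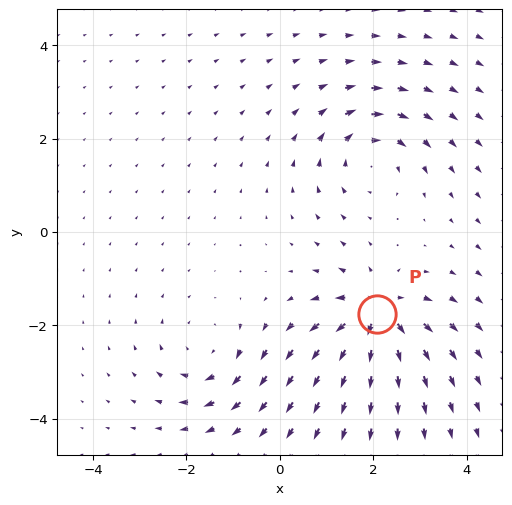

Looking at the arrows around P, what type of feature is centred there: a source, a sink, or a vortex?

At P (2.1, -1.7) the arrows spread outward. Divergence about +5, curl ≈0 — positive divergence with near-zero curl is a source.

source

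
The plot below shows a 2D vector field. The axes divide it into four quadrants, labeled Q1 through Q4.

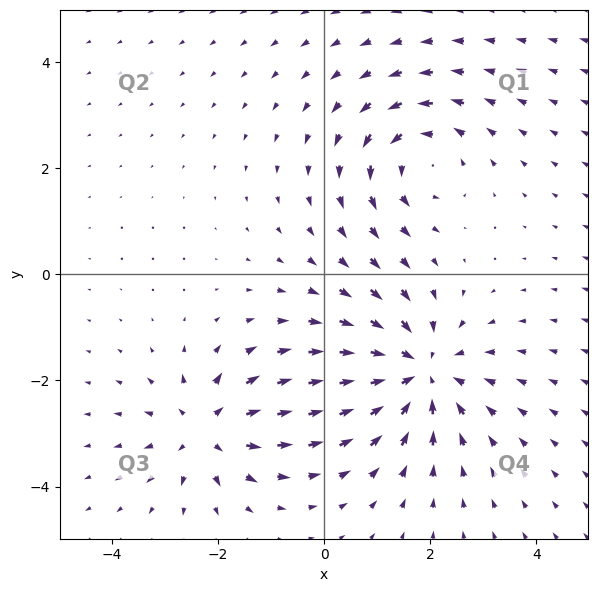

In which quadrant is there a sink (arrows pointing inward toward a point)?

The sink sits at approximately (1.8, -1.8), which lies in quadrant Q4. The divergence there is about -4, negative as expected for a sink.

Q4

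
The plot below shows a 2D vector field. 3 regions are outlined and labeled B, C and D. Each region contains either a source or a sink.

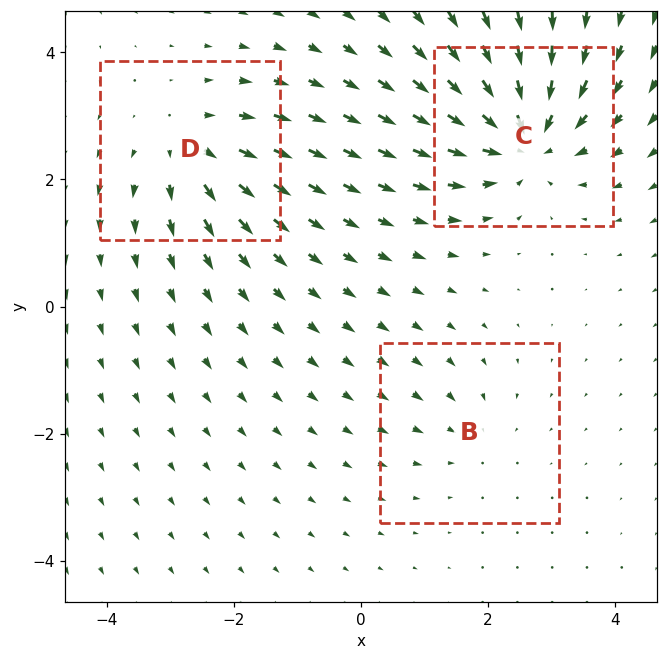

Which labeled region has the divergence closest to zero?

Divergence at each region's feature centre — B: about -2, C: about -6, D: about +4. Region B is closest to zero.

B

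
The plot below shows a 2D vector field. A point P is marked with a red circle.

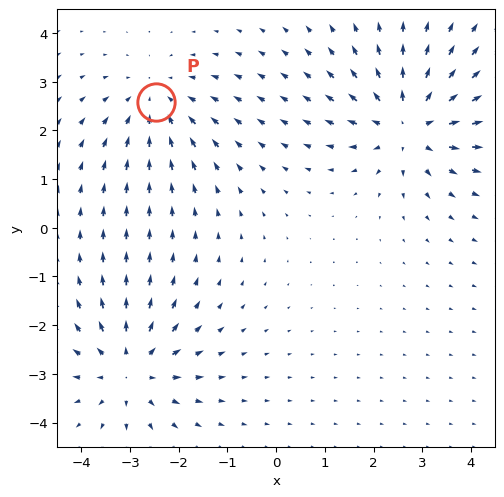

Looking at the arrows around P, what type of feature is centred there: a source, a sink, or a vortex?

sink

At P (-2.5, 2.6) the arrows converge inward. Divergence about -3, curl ≈0 — negative divergence with near-zero curl is a sink.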